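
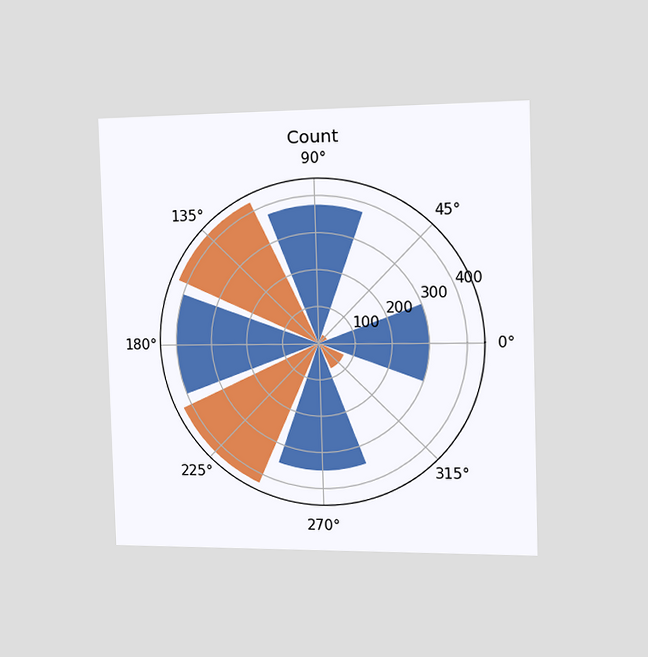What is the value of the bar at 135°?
425

The chart is viewed slightly from the right. The bar at 135° reaches 425 on the radial axis.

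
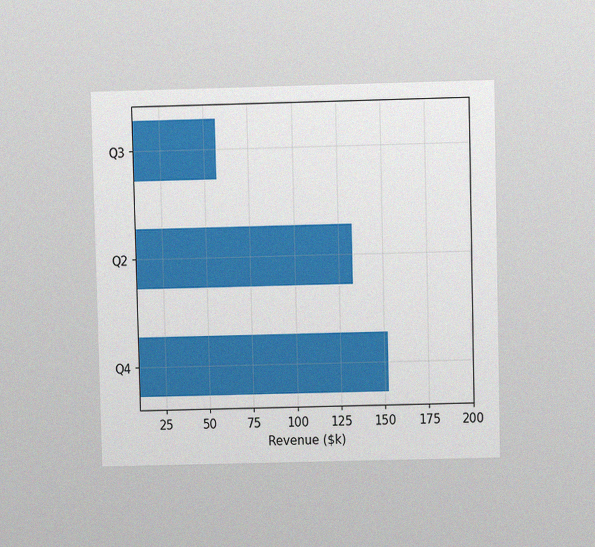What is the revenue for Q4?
$152k

The chart is viewed at a slight angle, with some photo noise. Reading along the chart's x-axis, the Q4 bar reaches $152k.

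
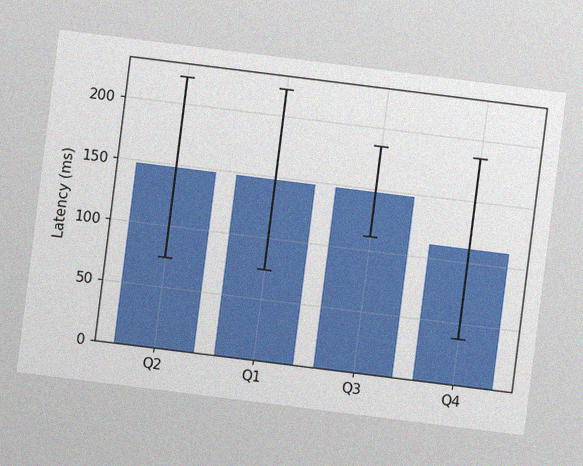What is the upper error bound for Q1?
The chart is tilted about 7° clockwise, with some photo noise. The Q1 bar's upper whisker reaches 222ms.

222ms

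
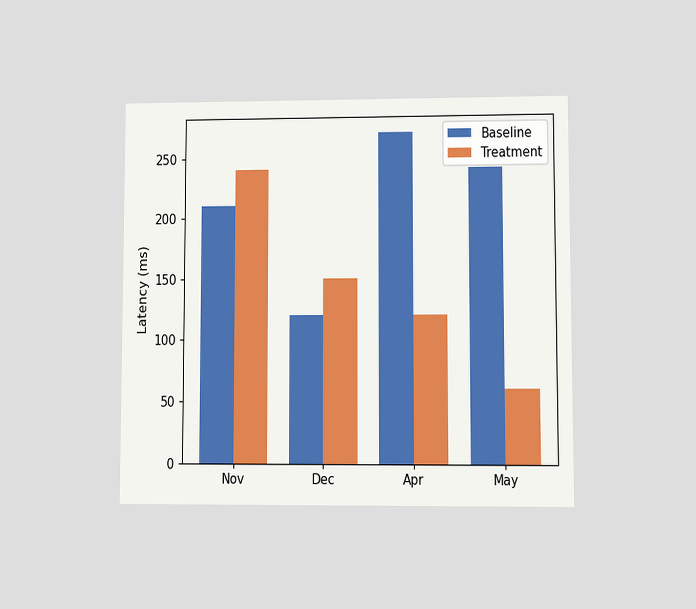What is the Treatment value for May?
The chart is viewed at a slight angle. The Treatment bar at May reaches 60ms on the y-axis.

60ms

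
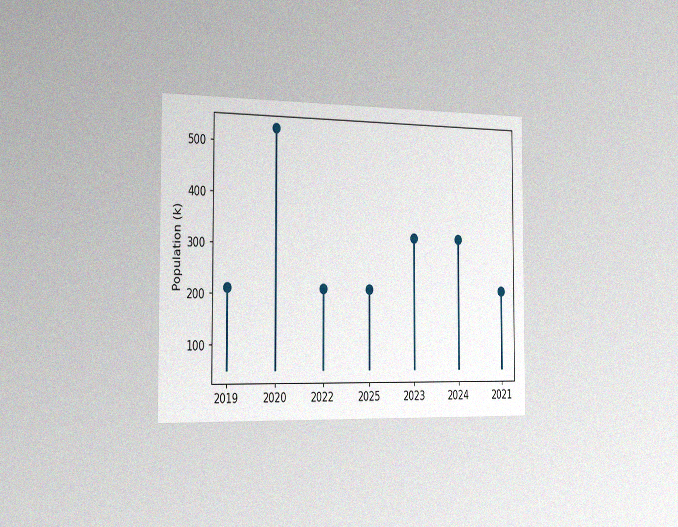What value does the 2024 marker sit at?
318k

The chart is viewed slightly from the left, with some photo noise. The 2024 marker sits at 318k.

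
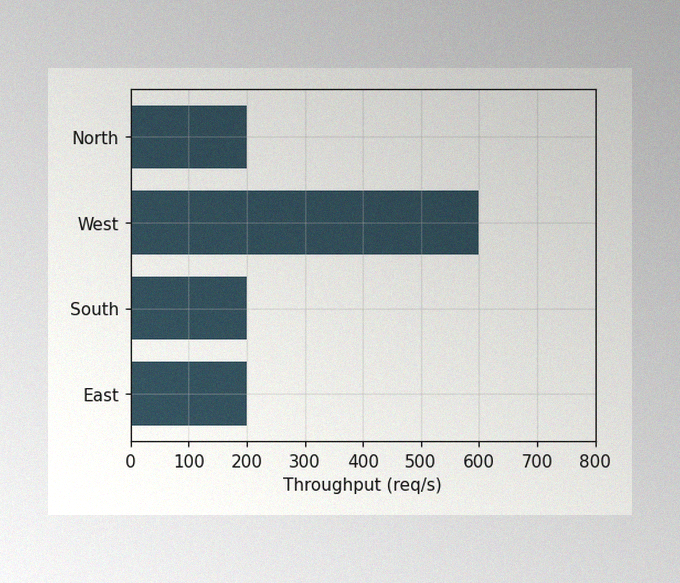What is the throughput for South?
200req/s

The image has some photo noise and uneven lighting. Reading along the chart's x-axis, the South bar reaches 200req/s.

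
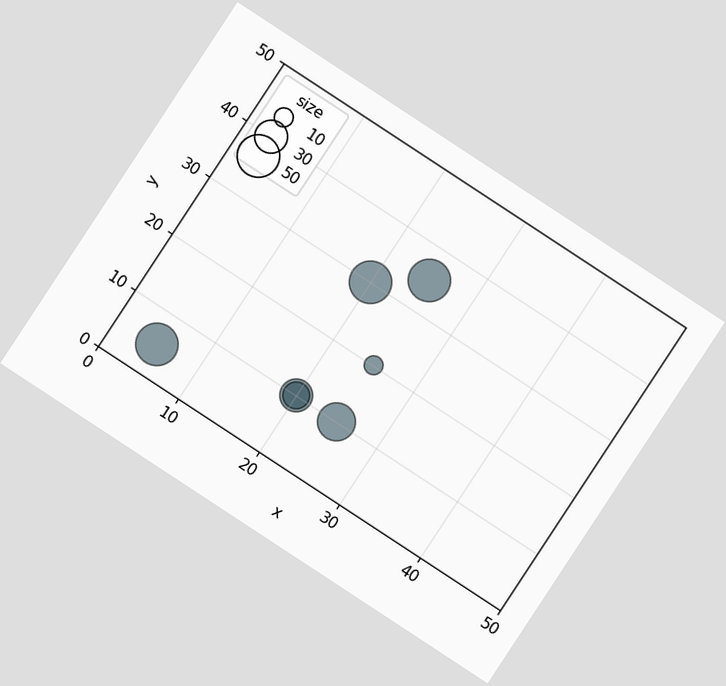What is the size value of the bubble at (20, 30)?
50

The chart is tilted about 33° clockwise. Matching the bubble at (20, 30) against the size legend gives 50.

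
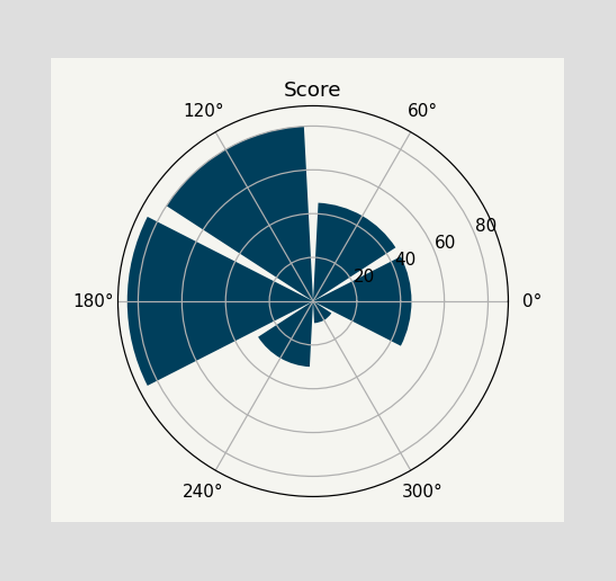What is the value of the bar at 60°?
45

The bar at 60° reaches 45 on the radial axis.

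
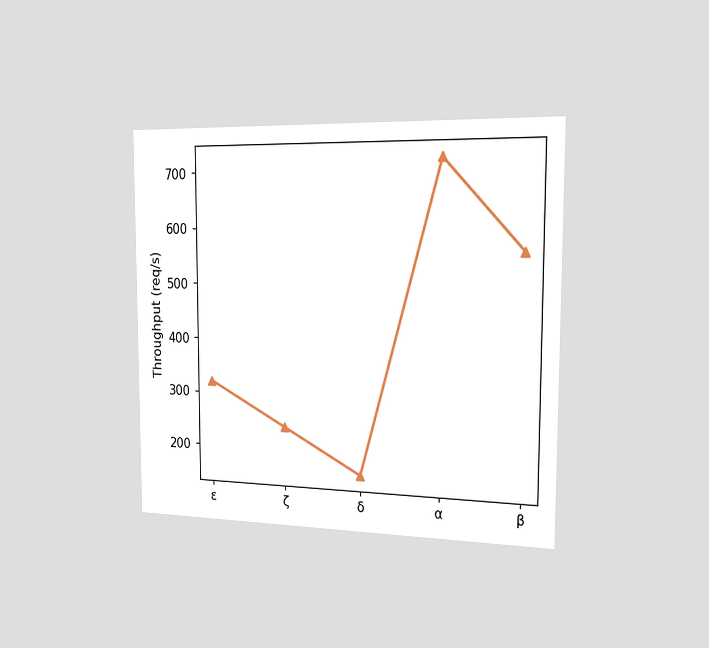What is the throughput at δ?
160req/s

The chart is viewed slightly from the right. At δ, the line is at 160req/s.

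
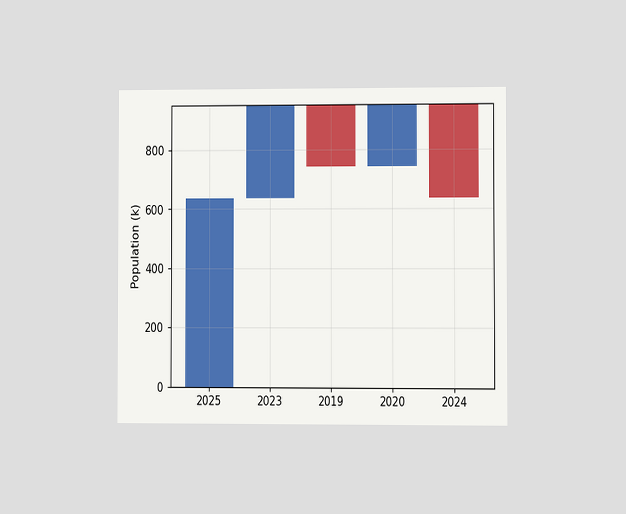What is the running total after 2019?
742k

The chart is viewed at a slight angle. After 2019 the running total reaches 742k.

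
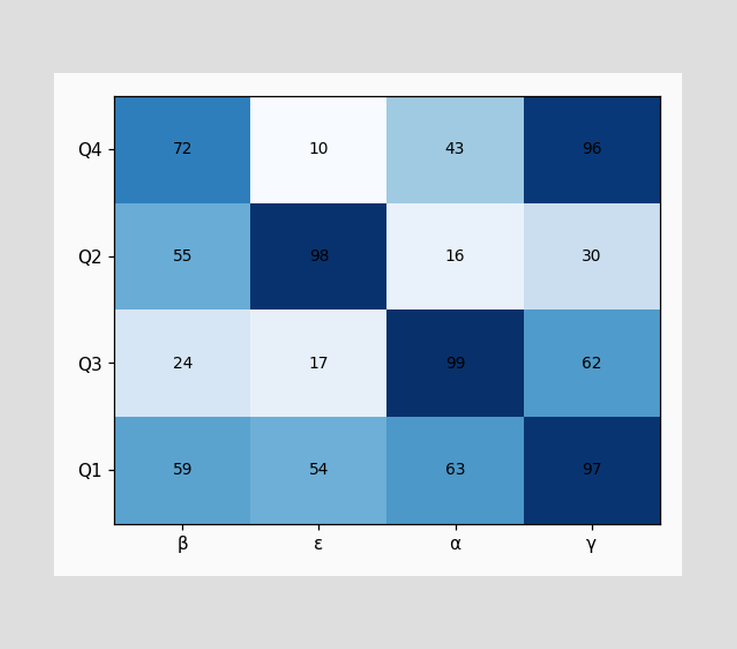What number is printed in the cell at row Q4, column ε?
The (Q4, ε) cell reads 10.

10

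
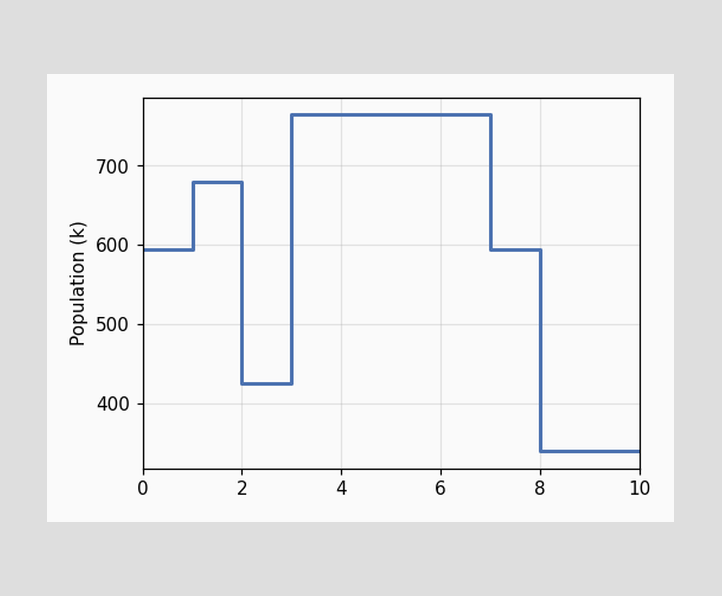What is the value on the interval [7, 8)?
On [7, 8) the step sits at 595k.

595k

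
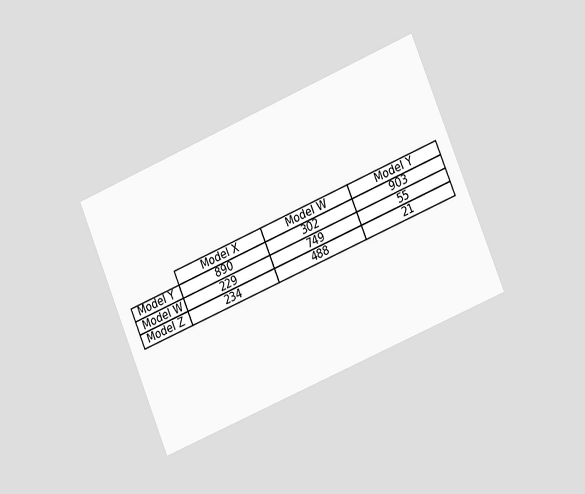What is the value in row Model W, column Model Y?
The chart is tilted about 23° counter-clockwise and viewed slightly from the right. The (Model W, Model Y) cell reads 55.

55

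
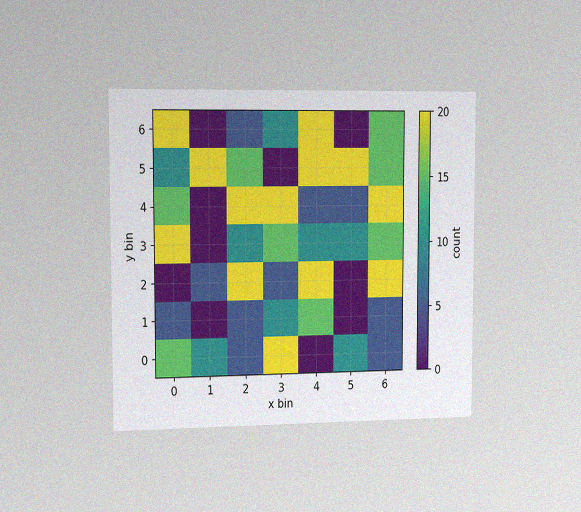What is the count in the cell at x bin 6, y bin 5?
The chart is viewed slightly from the left, with some photo noise. Matching the cell (6, 5) against the colorbar gives 15.

15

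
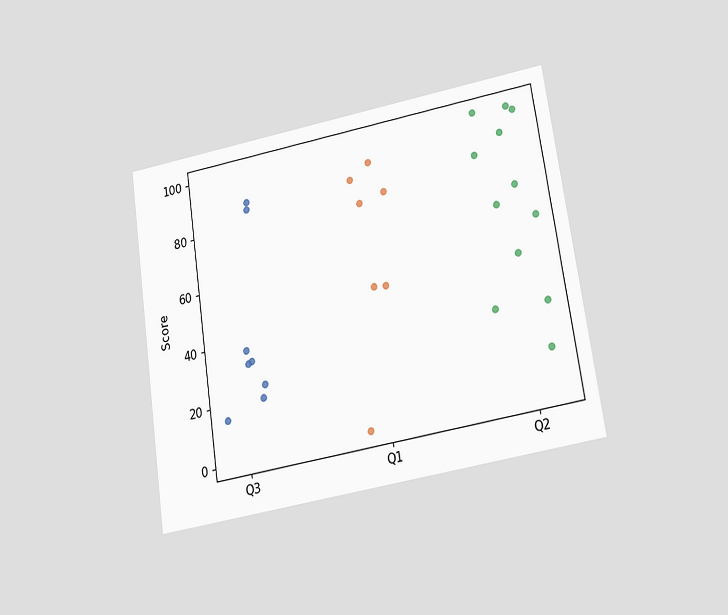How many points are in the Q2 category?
The chart is tilted about 8° counter-clockwise and viewed slightly from below. Counting the markers in the Q2 column gives 12.

12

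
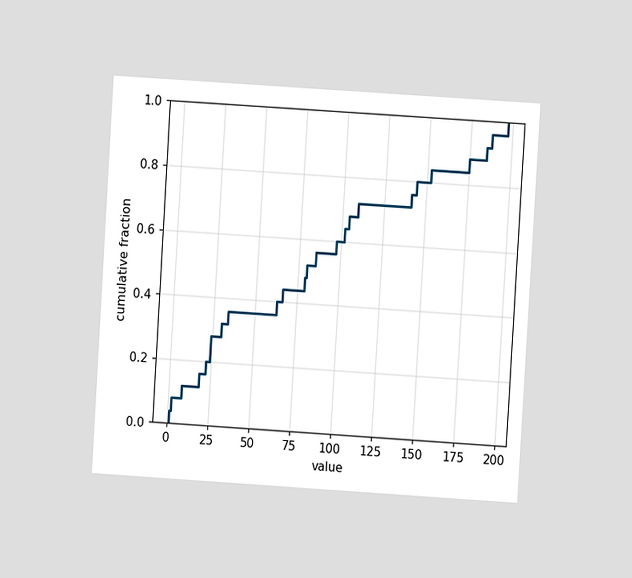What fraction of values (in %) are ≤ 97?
60%

The chart is tilted about 4° clockwise and viewed at a slight angle. At x=97 the ECDF step is at 60%.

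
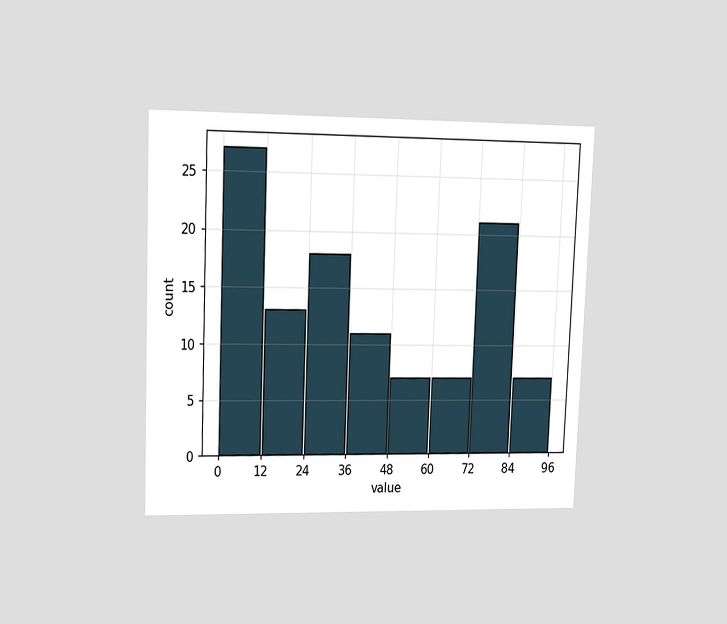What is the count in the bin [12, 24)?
The chart is tilted about 2° clockwise and viewed slightly from the left. The [12, 24) bin has height 13.

13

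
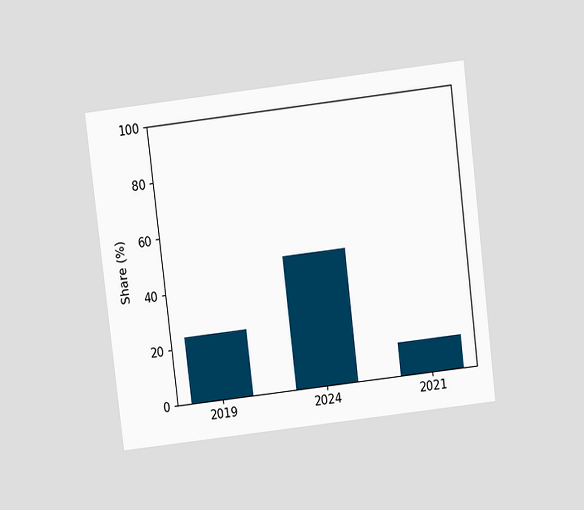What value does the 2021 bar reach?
12%

The chart is tilted about 7° counter-clockwise and viewed slightly from above. Reading along the chart's y-axis, the 2021 bar reaches 12%.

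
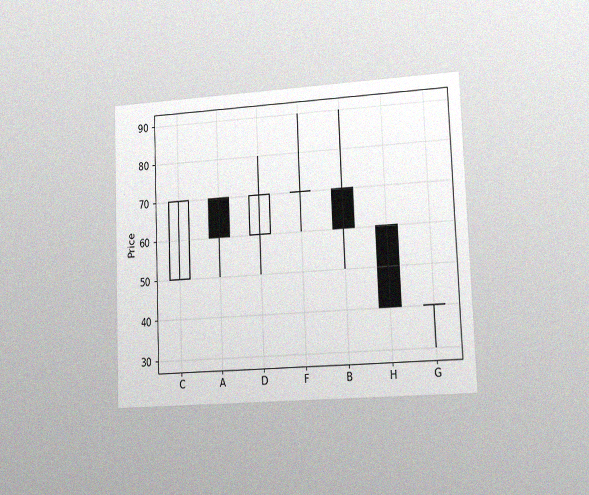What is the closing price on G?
40

The chart is tilted about 2° counter-clockwise and viewed slightly from the right, with some photo noise. The G candle closes at 40.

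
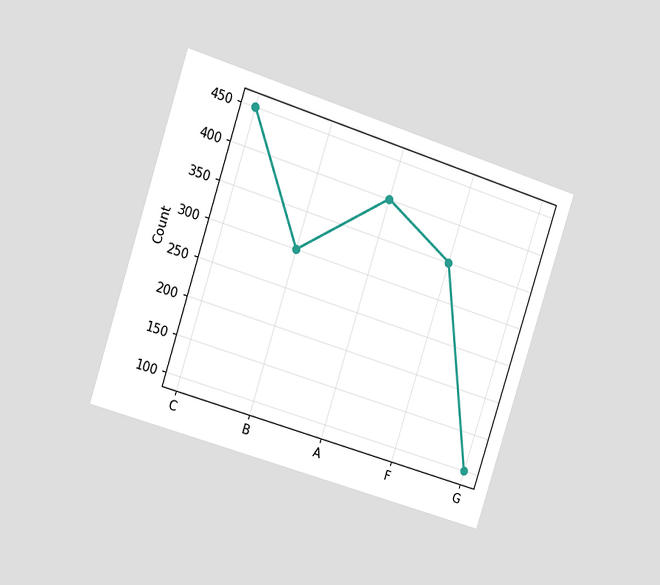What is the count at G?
100

The chart is tilted about 18° clockwise and viewed slightly from the left. At G, the line is at 100.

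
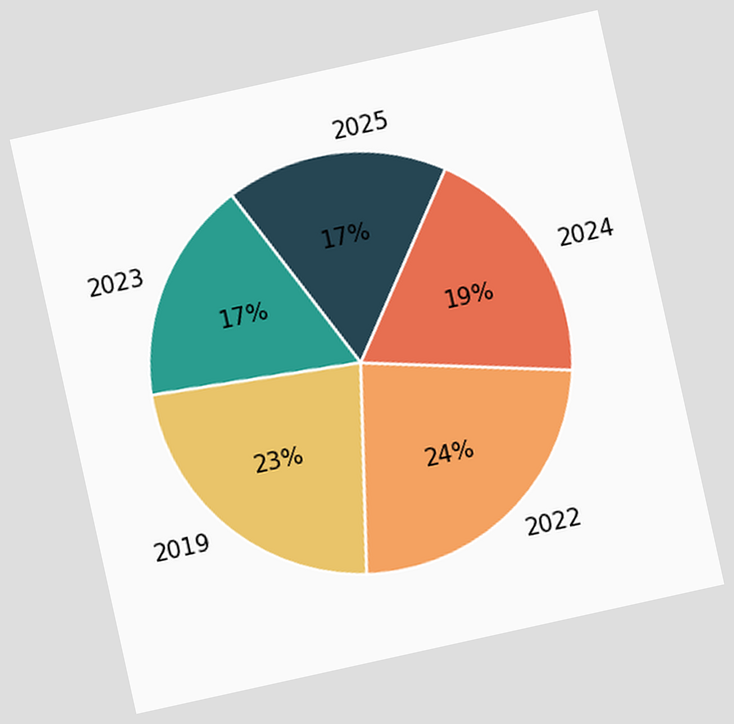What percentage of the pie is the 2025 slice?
17%

The chart is tilted about 12° counter-clockwise. The 2025 slice takes up 17% of the pie.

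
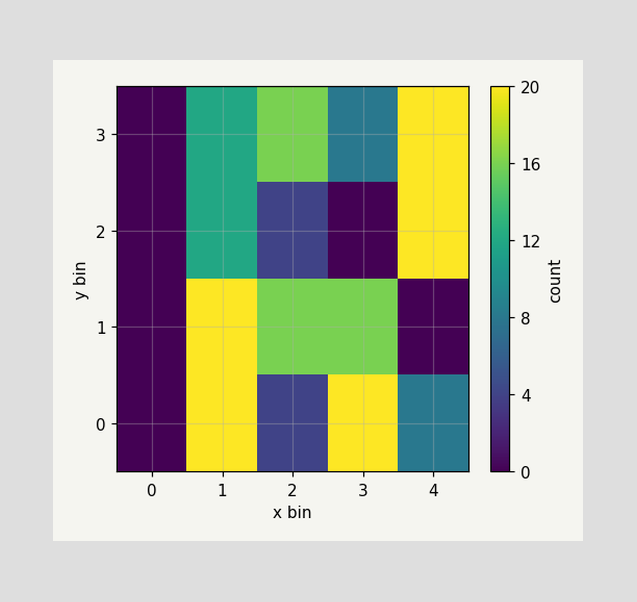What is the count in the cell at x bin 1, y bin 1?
Matching the cell (1, 1) against the colorbar gives 20.

20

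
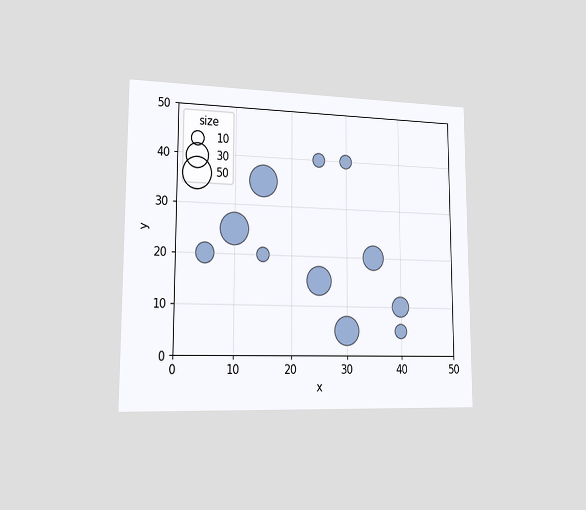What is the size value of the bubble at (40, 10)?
The chart is viewed slightly from the left. Matching the bubble at (40, 10) against the size legend gives 20.

20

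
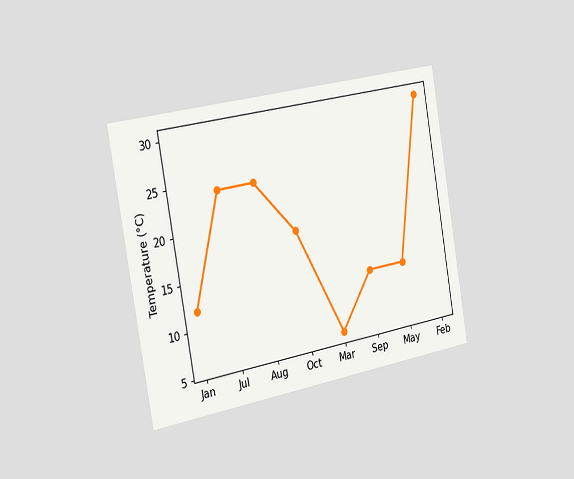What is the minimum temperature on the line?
6°C

The chart is tilted about 10° counter-clockwise and viewed slightly from the left. The lowest point is at Mar, and reading across to the y-axis gives 6°C.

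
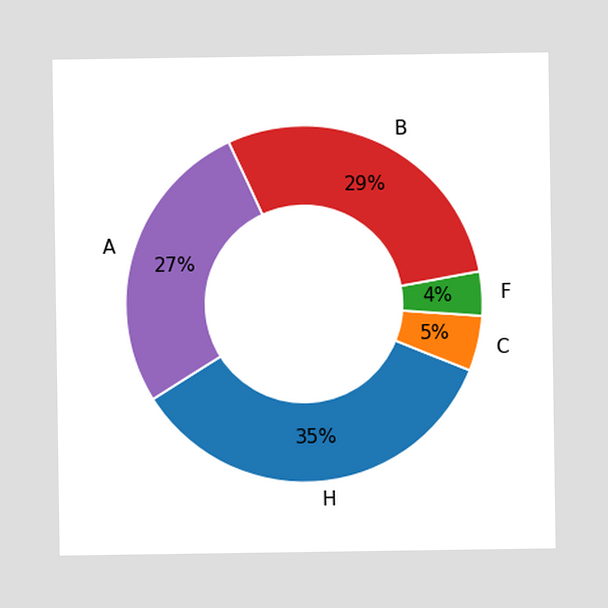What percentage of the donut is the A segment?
The A segment takes up 27% of the ring.

27%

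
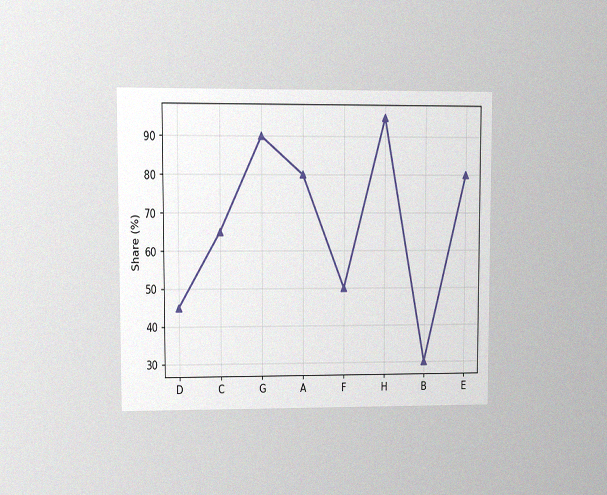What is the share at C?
65%

The chart is viewed at a slight angle, with some photo noise. At C, the line is at 65%.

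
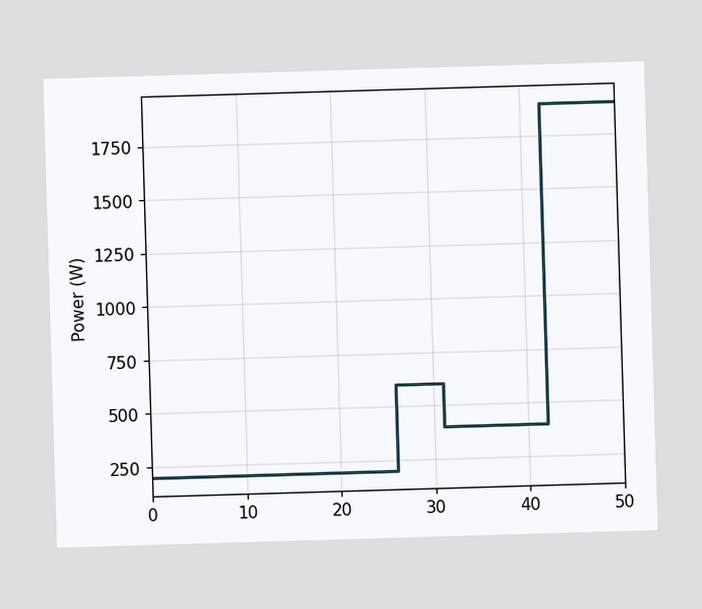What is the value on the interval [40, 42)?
On [40, 42) the step sits at 400W.

400W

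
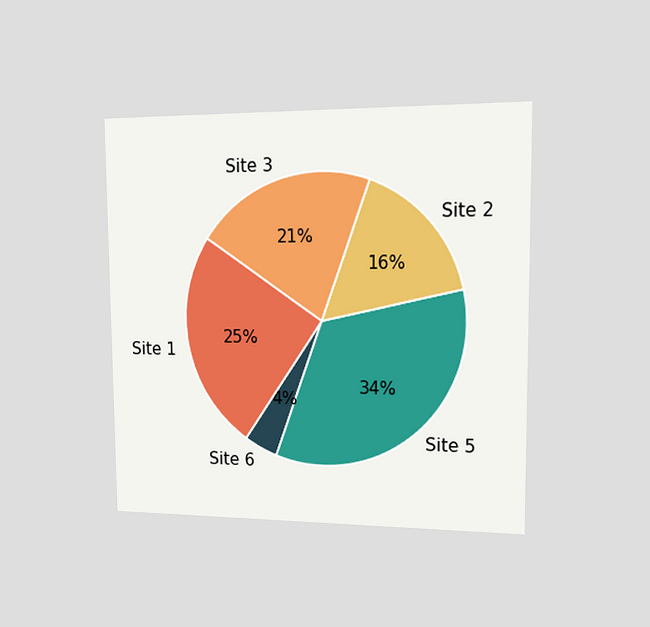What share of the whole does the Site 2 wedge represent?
The chart is viewed slightly from the right. The Site 2 slice takes up 16% of the pie.

16%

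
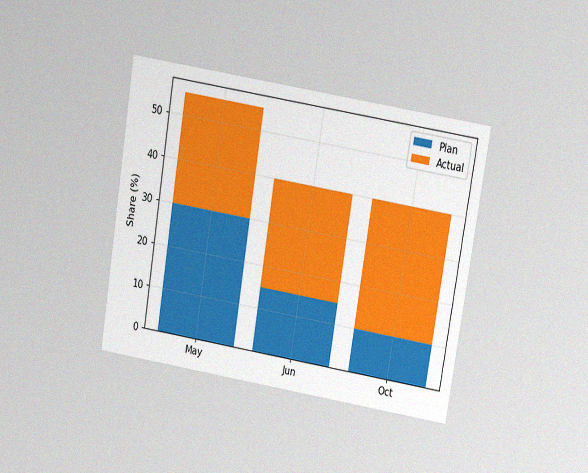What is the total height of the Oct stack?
40%

The chart is tilted about 9° clockwise and viewed at a slight angle, with some photo noise. The Oct stack's top reaches 40% on the y-axis.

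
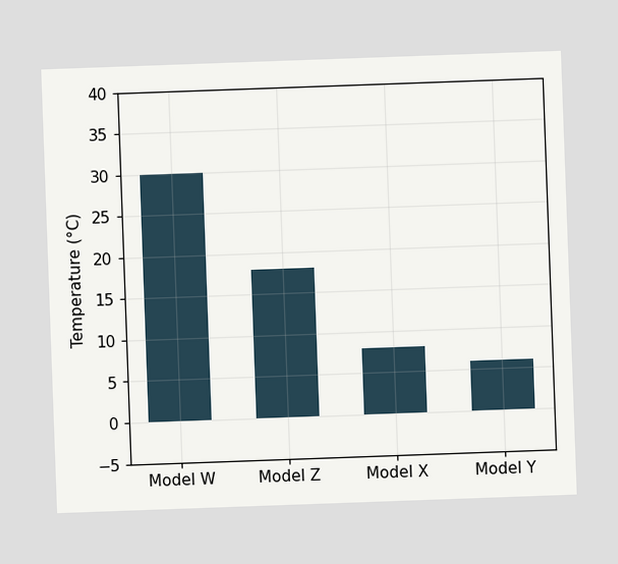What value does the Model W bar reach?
The chart is tilted about 2° counter-clockwise. Reading along the chart's y-axis, the Model W bar reaches 30°C.

30°C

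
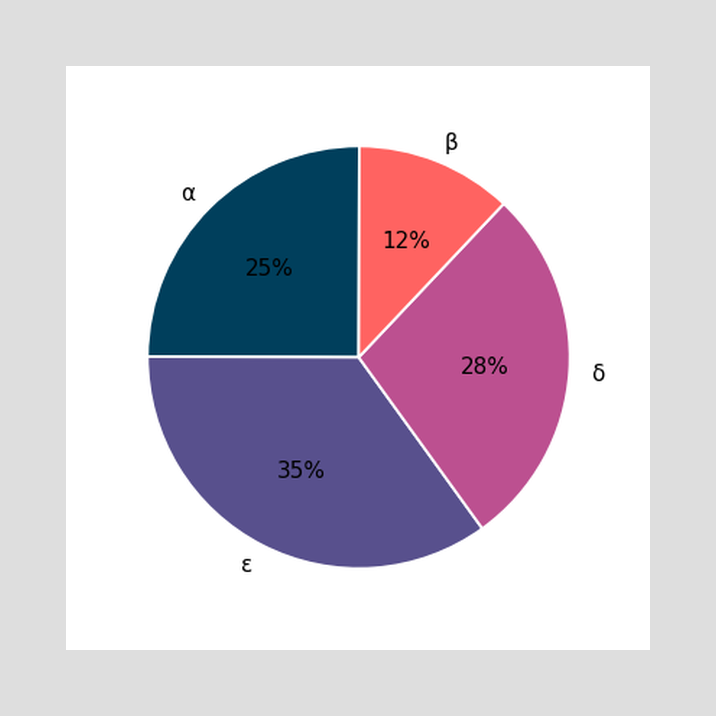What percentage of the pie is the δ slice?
28%

The δ slice takes up 28% of the pie.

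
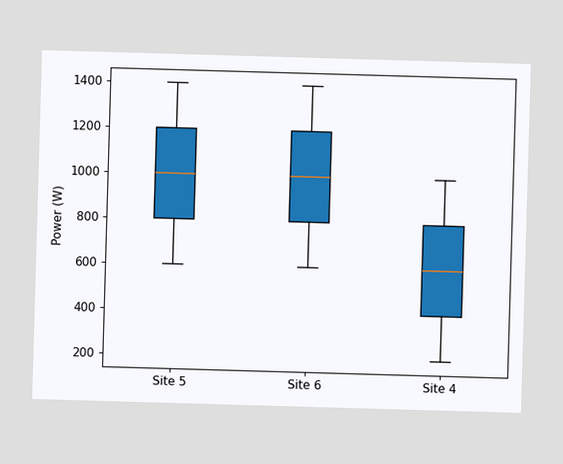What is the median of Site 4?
The median line in the Site 4 box sits at 600W.

600W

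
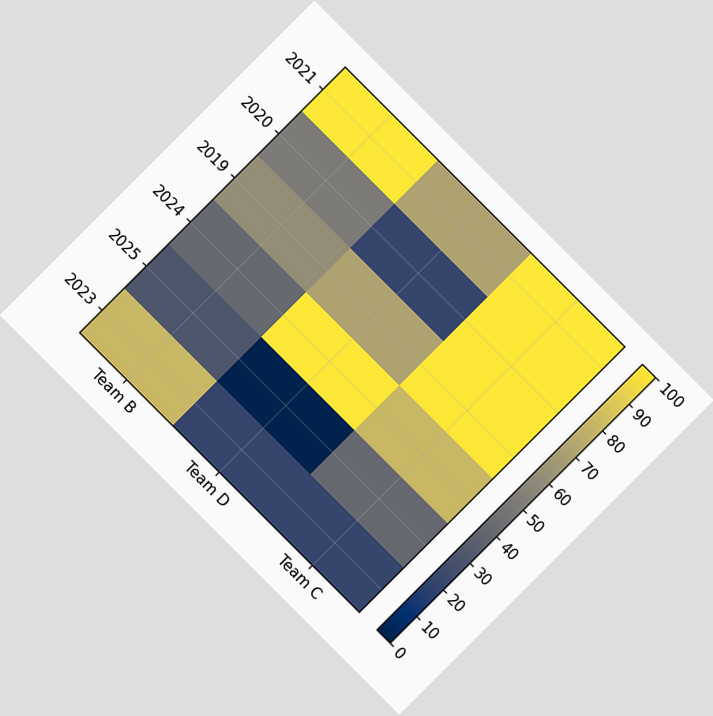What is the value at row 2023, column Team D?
The chart is tilted about 45° clockwise. Matching cell (2023, Team D) against the colorbar gives 20.

20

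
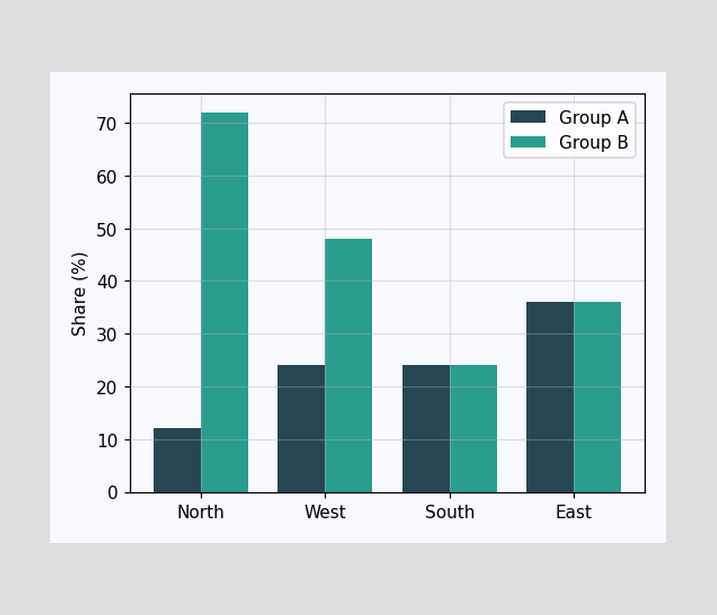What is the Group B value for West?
48%

The Group B bar at West reaches 48% on the y-axis.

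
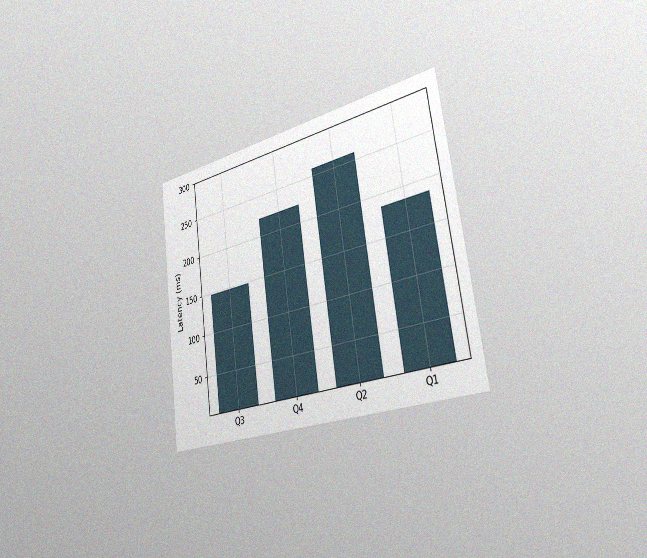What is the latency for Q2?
259ms

The chart is tilted about 8° counter-clockwise and viewed slightly from the right, with some photo noise. Reading along the chart's y-axis, the Q2 bar reaches 259ms.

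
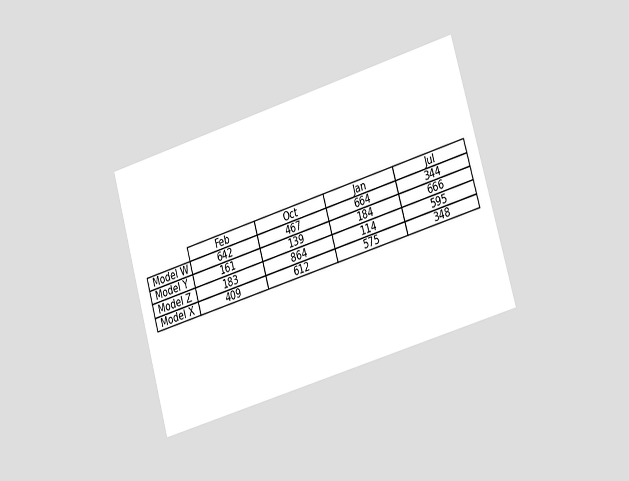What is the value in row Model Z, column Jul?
The chart is tilted about 16° counter-clockwise and viewed slightly from the right. The (Model Z, Jul) cell reads 595.

595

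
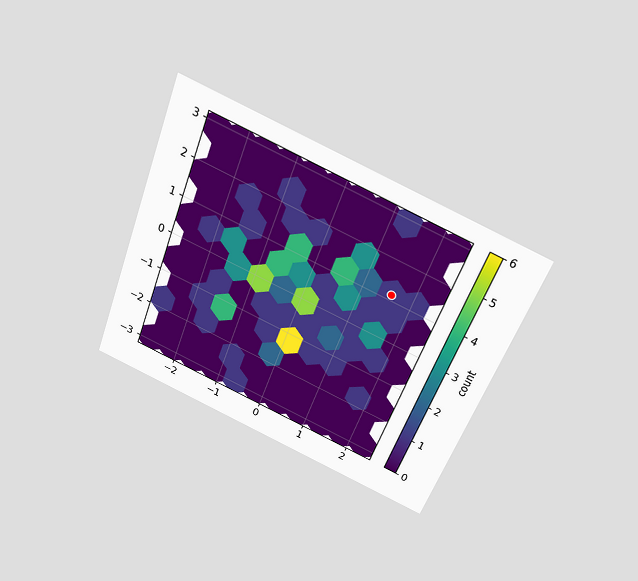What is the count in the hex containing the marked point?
The chart is tilted about 21° clockwise and viewed slightly from above. The marked hex reads 1 on the colorbar.

1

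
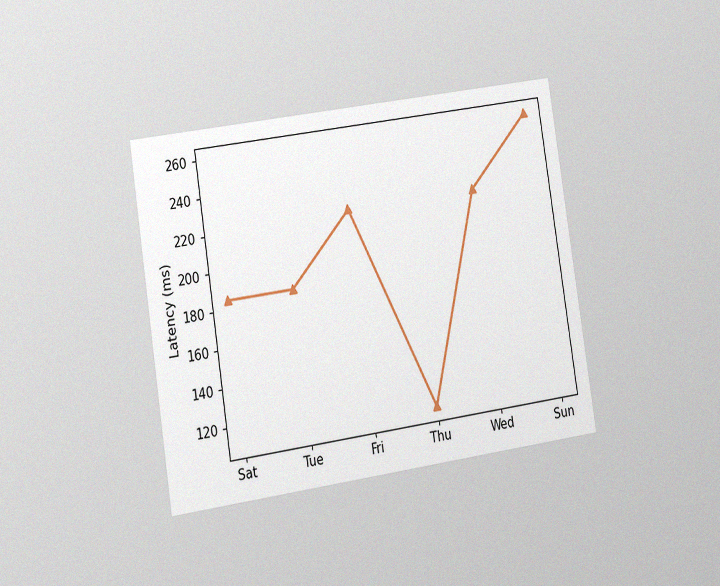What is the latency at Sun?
259ms

The chart is tilted about 9° counter-clockwise and viewed slightly from the left, with some photo noise. At Sun, the line is at 259ms.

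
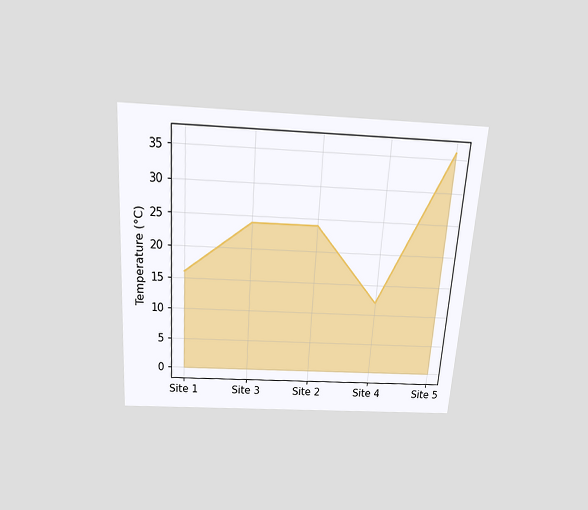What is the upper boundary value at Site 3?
24°C

The chart is tilted about 4° clockwise and viewed slightly from above. At Site 3 the upper boundary is at 24°C.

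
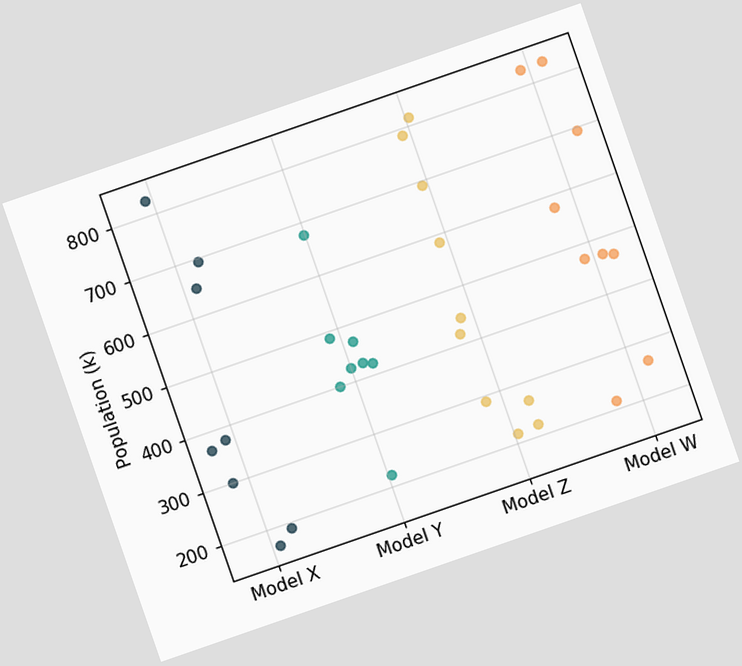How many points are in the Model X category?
8

The chart is tilted about 19° counter-clockwise. Counting the markers in the Model X column gives 8.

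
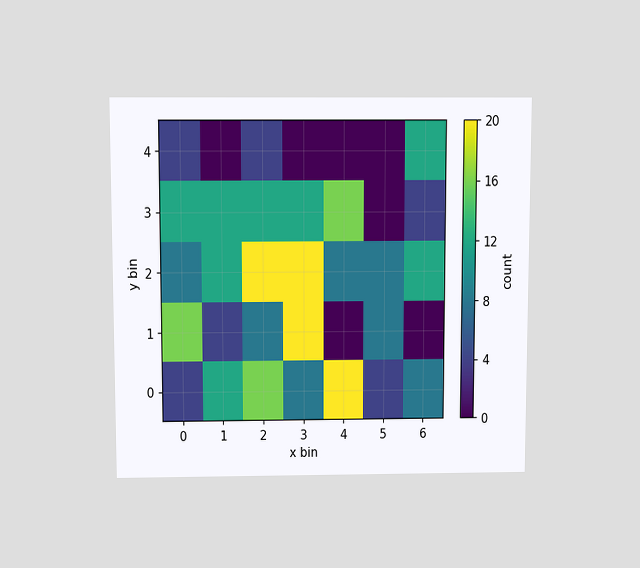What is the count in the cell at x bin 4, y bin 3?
The chart is viewed slightly from above. Matching the cell (4, 3) against the colorbar gives 16.

16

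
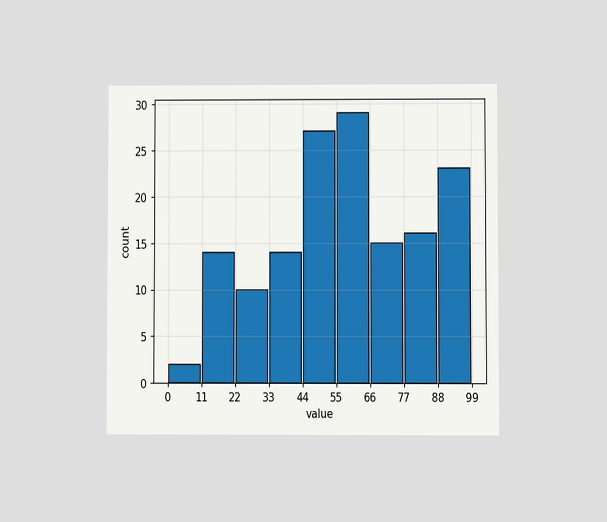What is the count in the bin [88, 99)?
The chart is viewed at a slight angle. The [88, 99) bin has height 23.

23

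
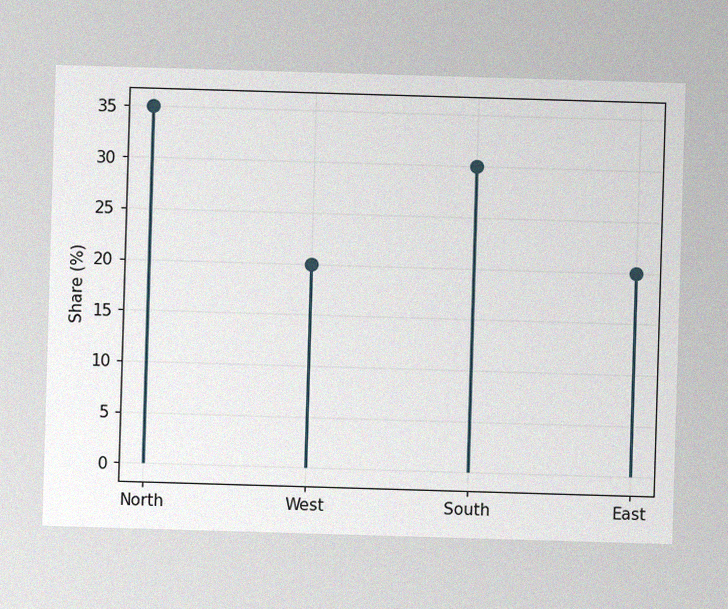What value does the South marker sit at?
The image has some photo noise and uneven lighting. The South marker sits at 30%.

30%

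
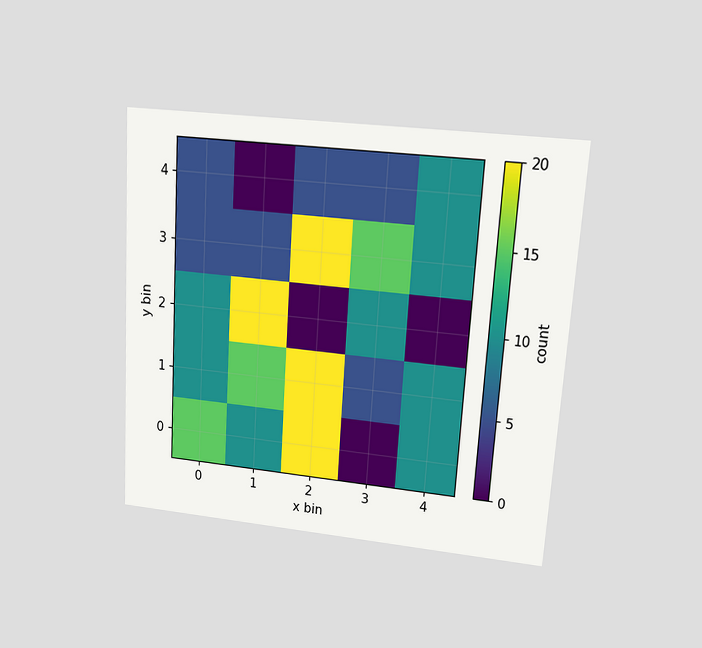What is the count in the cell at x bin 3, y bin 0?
0

The chart is tilted about 4° clockwise and viewed at a slight angle. Matching the cell (3, 0) against the colorbar gives 0.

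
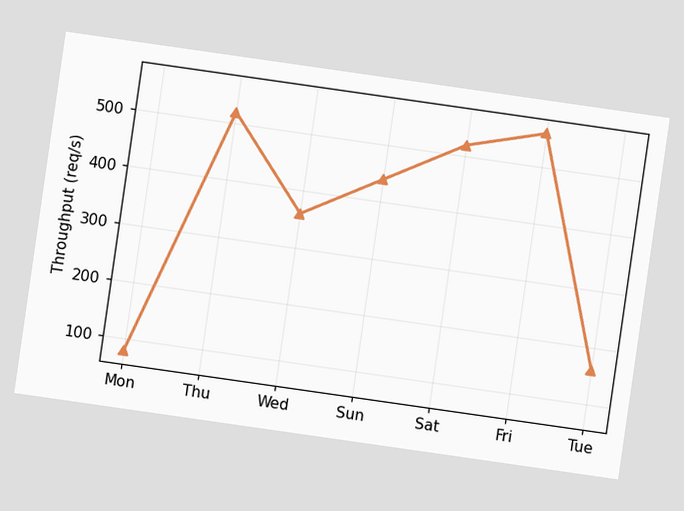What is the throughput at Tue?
The chart is tilted about 8° clockwise. At Tue, the line is at 160req/s.

160req/s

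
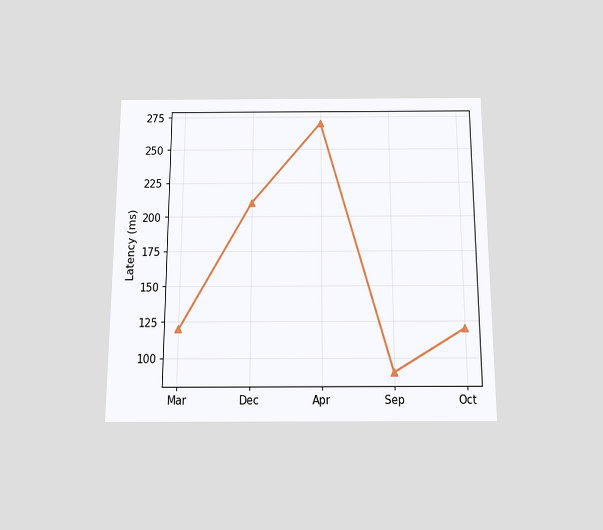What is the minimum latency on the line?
90ms

The chart is viewed slightly from below. The lowest point is at Sep, and reading across to the y-axis gives 90ms.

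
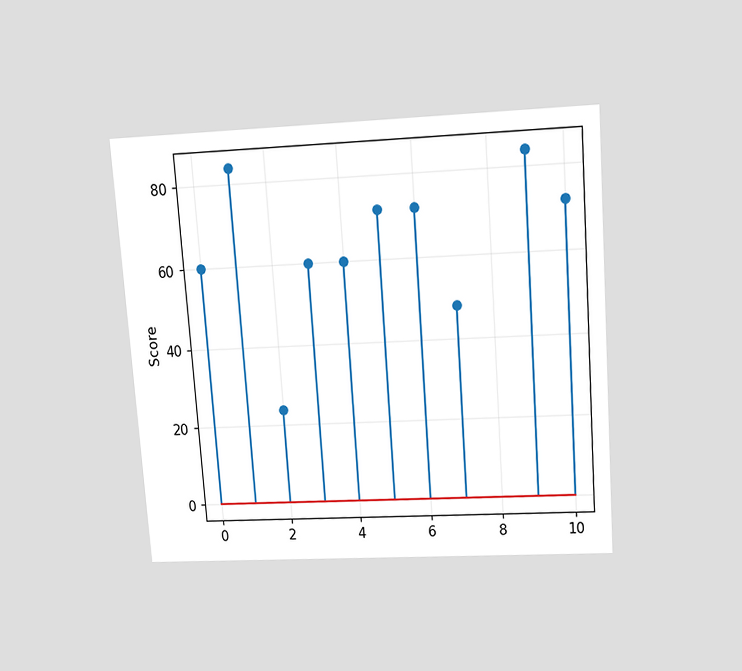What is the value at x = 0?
The chart is tilted about 4° counter-clockwise and viewed slightly from above. The stem at x=0 reaches 60.

60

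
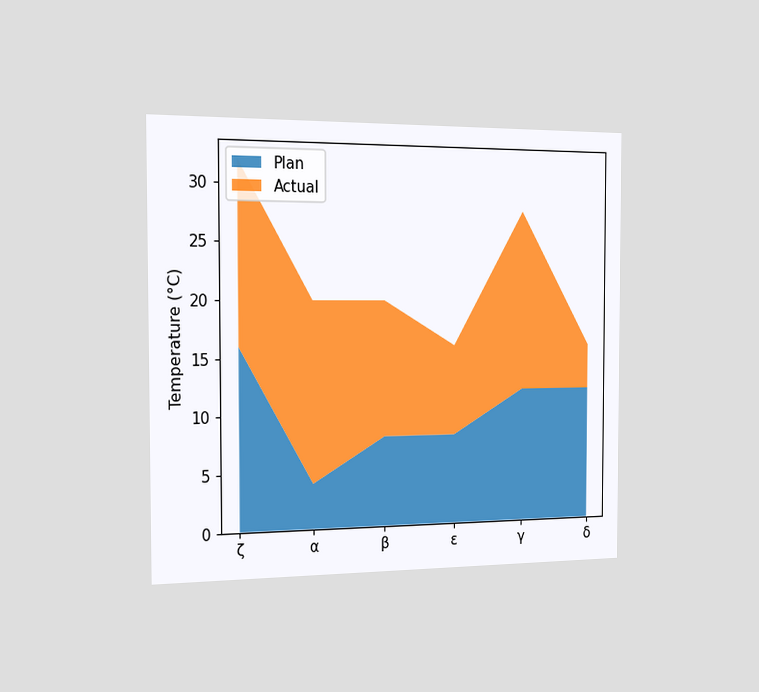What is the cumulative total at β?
The chart is viewed slightly from the left. The stacked total at β reaches 20°C.

20°C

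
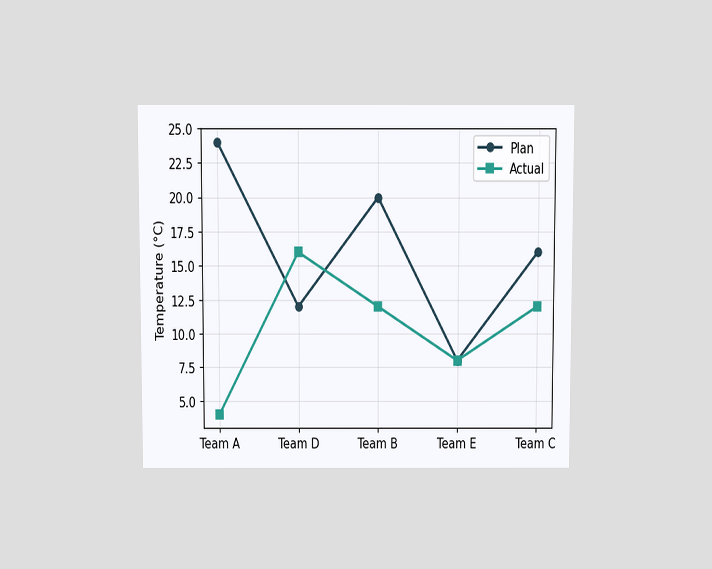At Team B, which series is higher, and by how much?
Plan, by 8°C

The chart is viewed slightly from above. At Team B, Plan sits above the other line by 8°C.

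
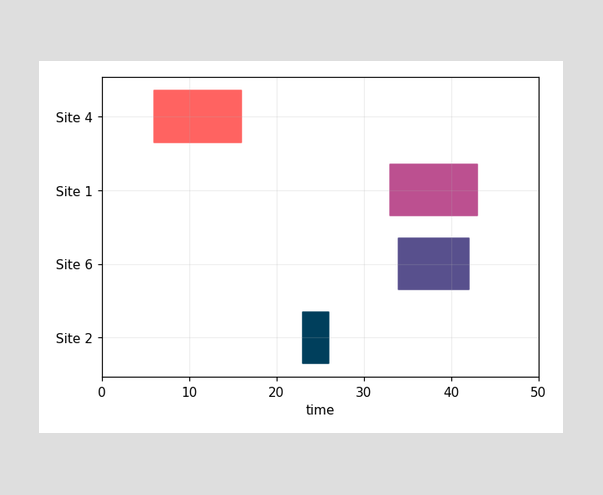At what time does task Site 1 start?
33

The Site 1 bar begins at t=33.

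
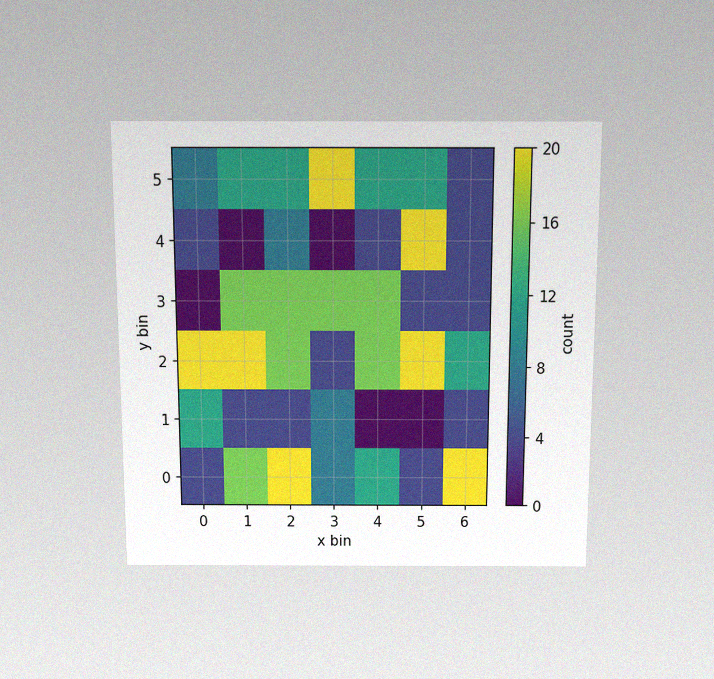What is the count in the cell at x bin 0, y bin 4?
The chart is viewed slightly from above, with some photo noise. Matching the cell (0, 4) against the colorbar gives 4.

4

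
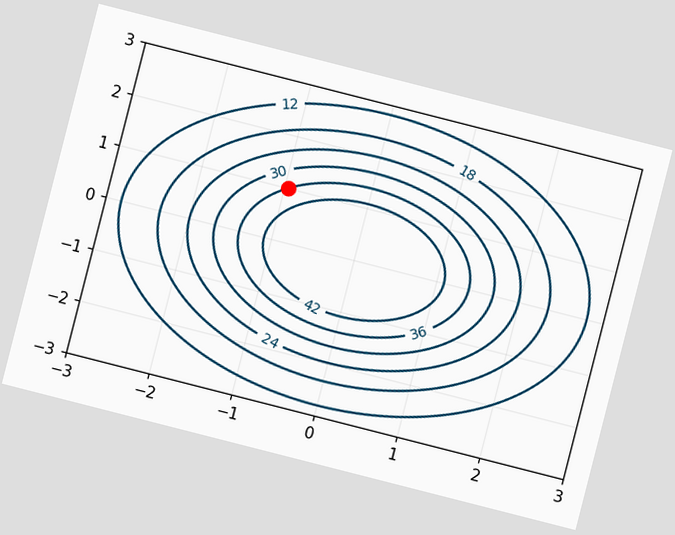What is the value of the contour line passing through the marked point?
The chart is tilted about 14° clockwise. The marked point sits on the contour labelled 36.

36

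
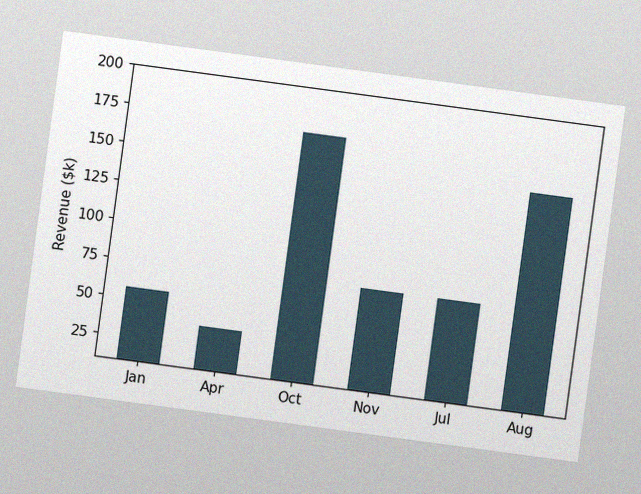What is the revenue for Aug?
$152k

The chart is tilted about 8° clockwise, with some photo noise. Reading along the chart's y-axis, the Aug bar reaches $152k.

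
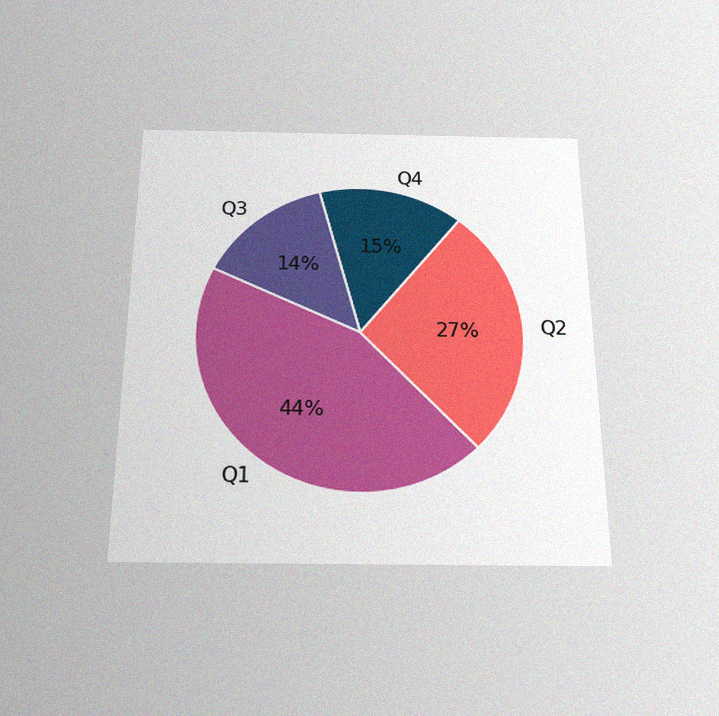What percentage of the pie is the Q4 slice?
The chart is viewed slightly from below, with some photo noise. The Q4 slice takes up 15% of the pie.

15%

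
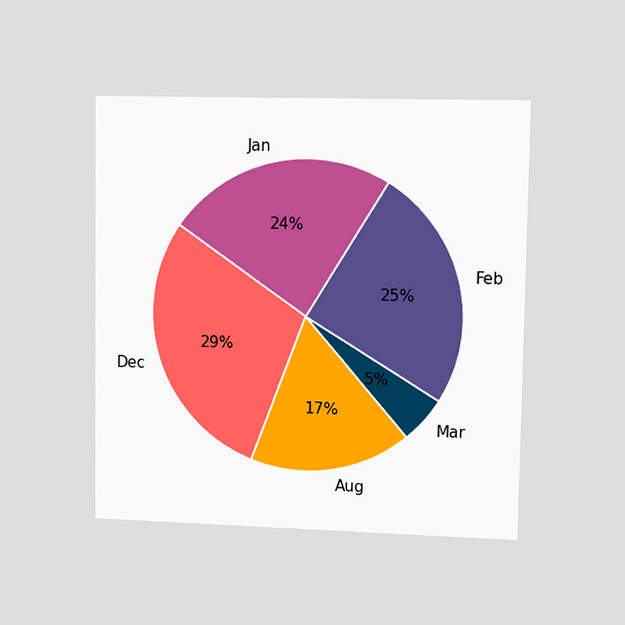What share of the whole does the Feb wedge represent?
The chart is viewed slightly from the right. The Feb slice takes up 25% of the pie.

25%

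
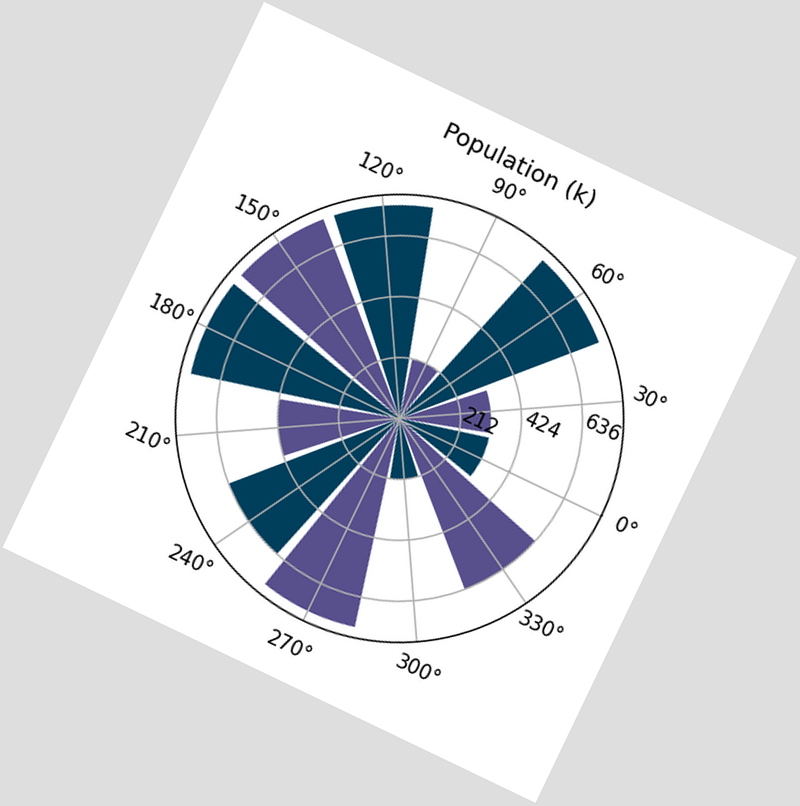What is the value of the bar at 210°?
424k

The chart is tilted about 26° clockwise. The bar at 210° reaches 424k on the radial axis.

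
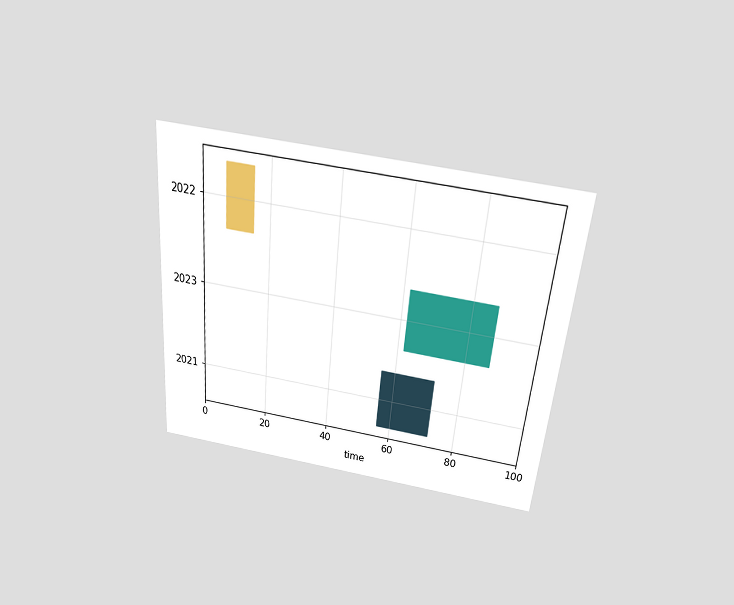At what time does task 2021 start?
The chart is tilted about 5° clockwise and viewed slightly from above. The 2021 bar begins at t=56.

56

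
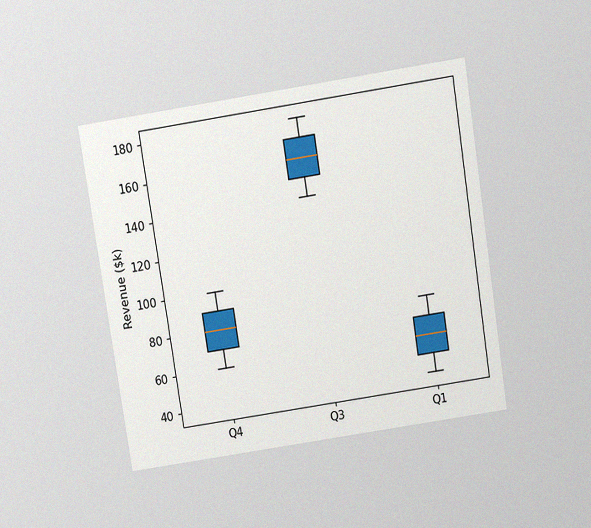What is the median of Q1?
The chart is tilted about 9° counter-clockwise and viewed slightly from above, with some photo noise. The median line in the Q1 box sits at $60k.

$60k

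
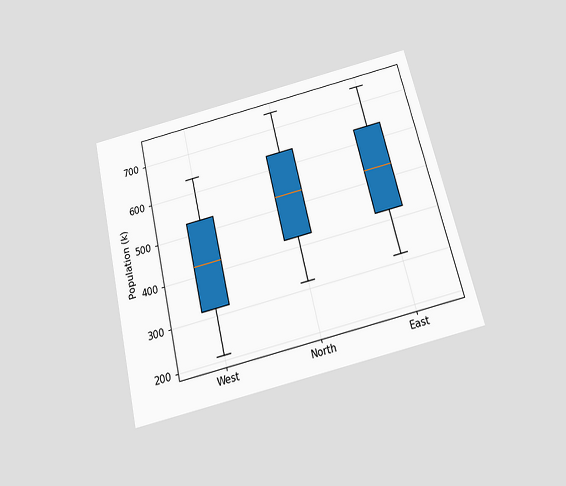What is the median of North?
530k

The chart is tilted about 13° counter-clockwise and viewed slightly from below. The median line in the North box sits at 530k.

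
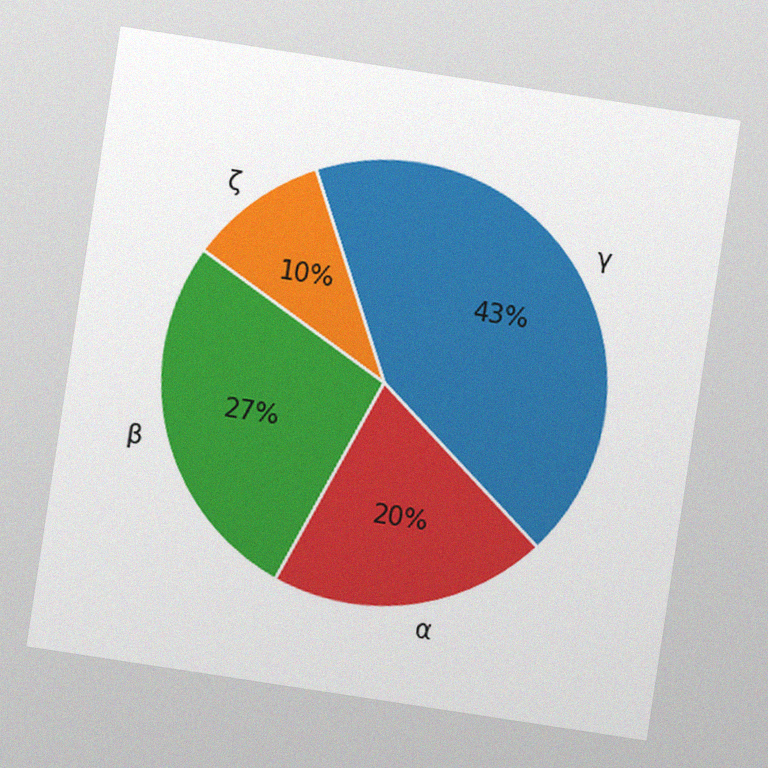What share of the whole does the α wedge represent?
The chart is tilted about 9° clockwise, with some photo noise. The α slice takes up 20% of the pie.

20%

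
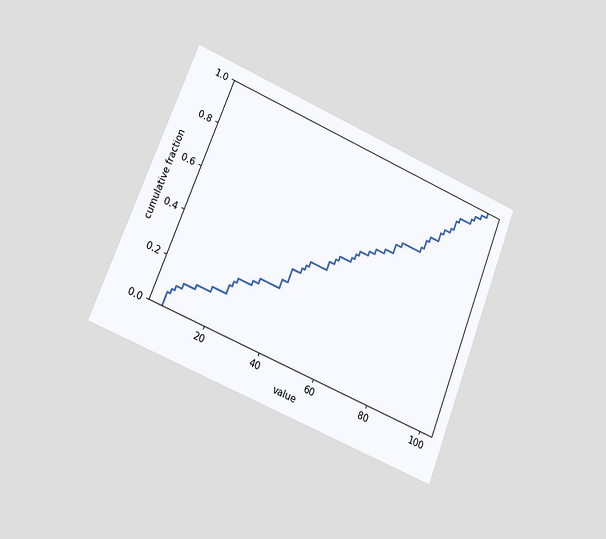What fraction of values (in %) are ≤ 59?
54%

The chart is tilted about 22° clockwise and viewed slightly from the left. At x=59 the ECDF step is at 54%.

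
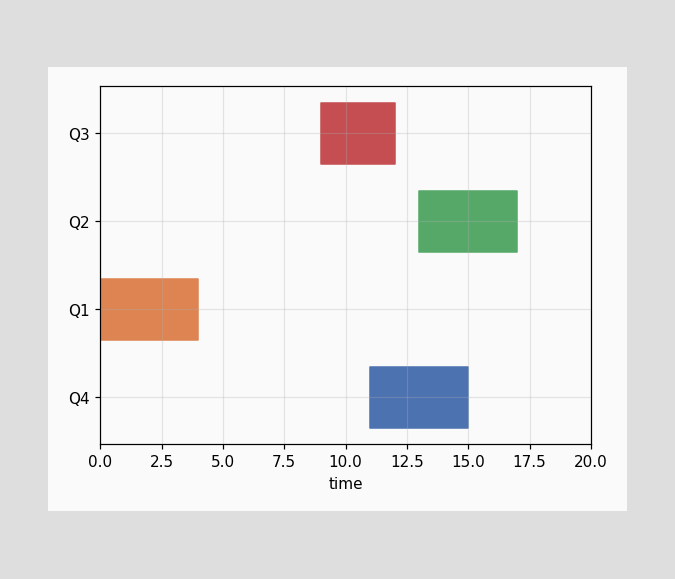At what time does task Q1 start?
The Q1 bar begins at t=0.

0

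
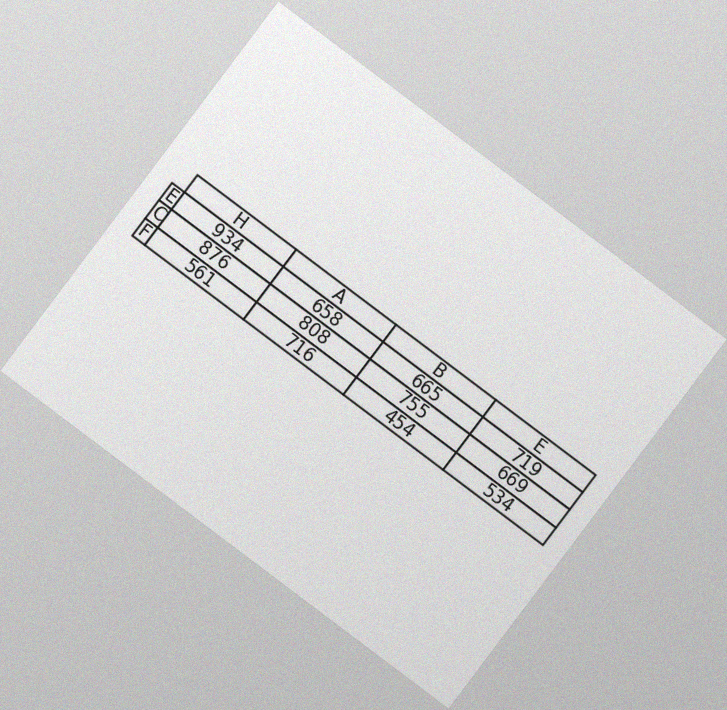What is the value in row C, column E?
The chart is tilted about 37° clockwise, with some photo noise. The (C, E) cell reads 669.

669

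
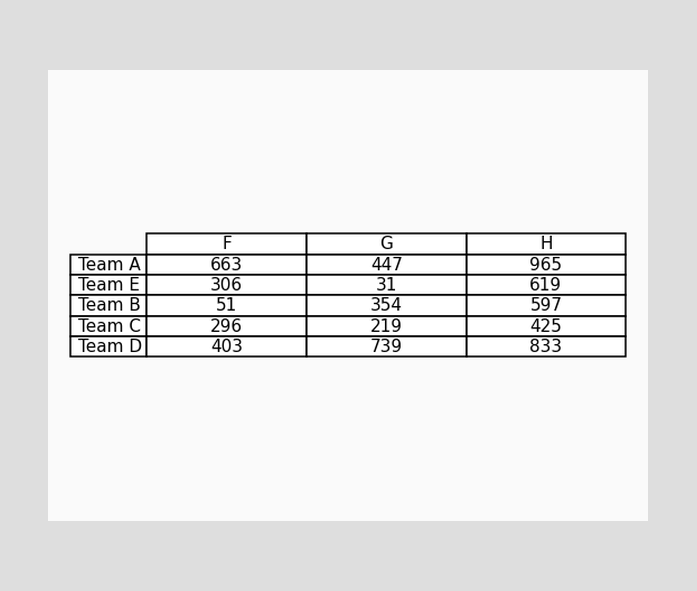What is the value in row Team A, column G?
447

The (Team A, G) cell reads 447.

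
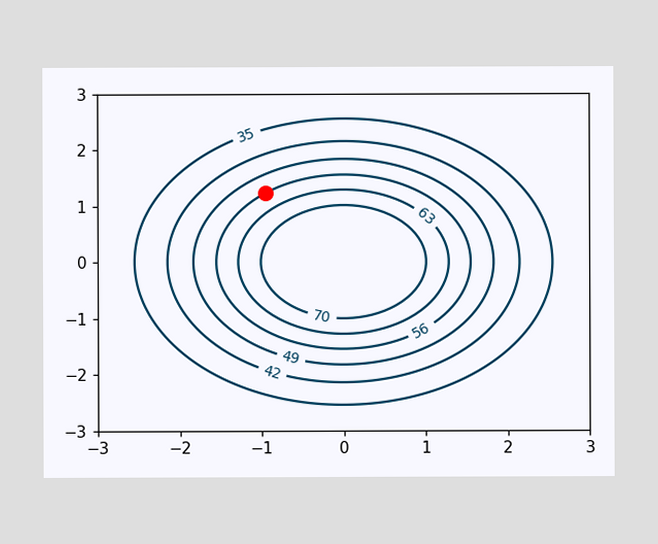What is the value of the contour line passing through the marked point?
56

The marked point sits on the contour labelled 56.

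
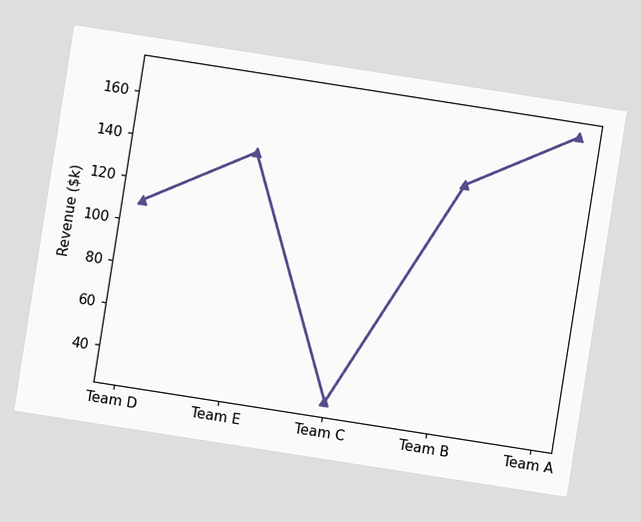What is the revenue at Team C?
The chart is tilted about 9° clockwise. At Team C, the line is at $30k.

$30k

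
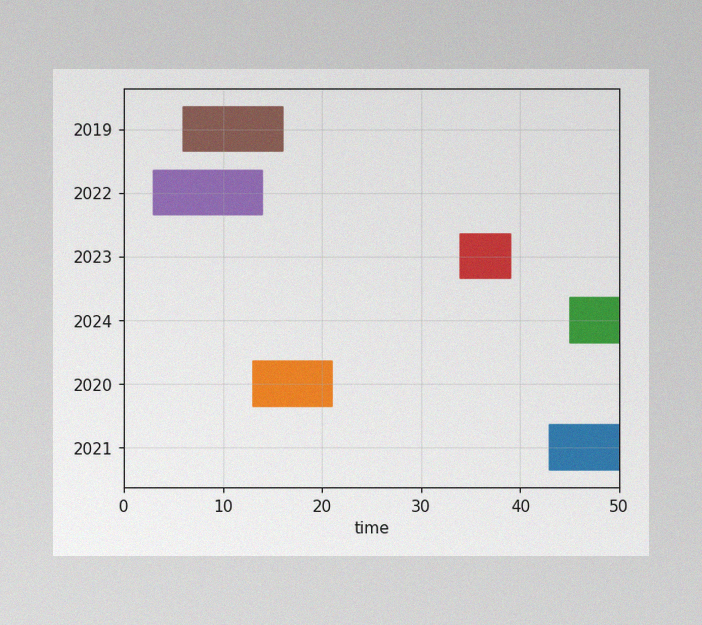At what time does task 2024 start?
45

The image has some photo noise and uneven lighting. The 2024 bar begins at t=45.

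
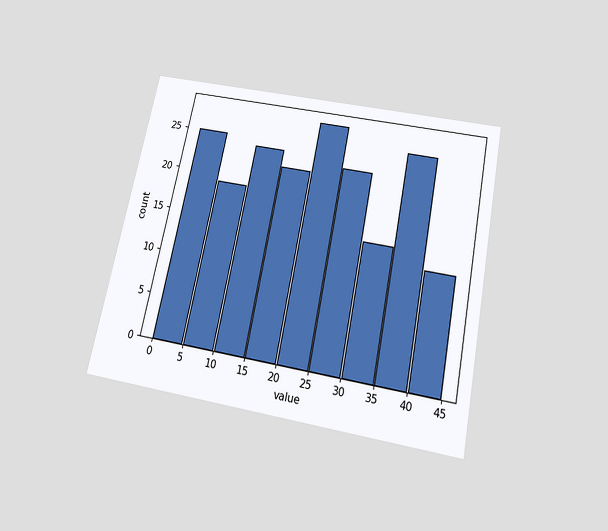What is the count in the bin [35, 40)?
26

The chart is tilted about 11° clockwise and viewed slightly from below. The [35, 40) bin has height 26.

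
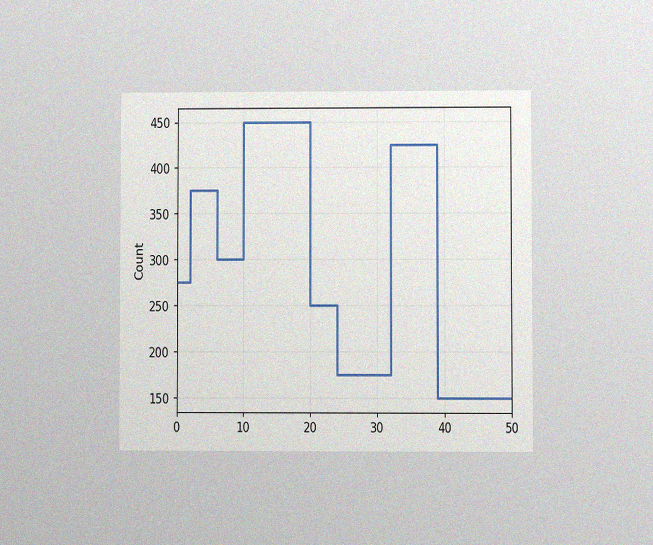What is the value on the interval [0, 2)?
275

The chart is viewed at a slight angle, with some photo noise. On [0, 2) the step sits at 275.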